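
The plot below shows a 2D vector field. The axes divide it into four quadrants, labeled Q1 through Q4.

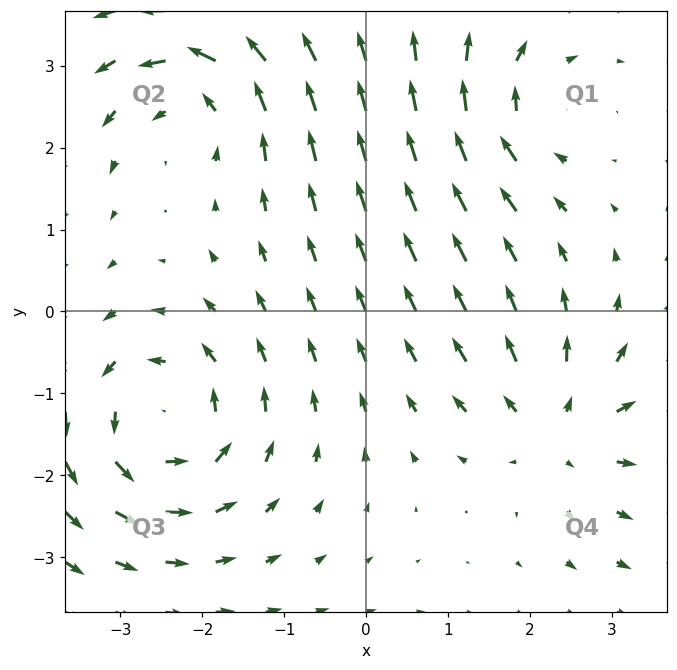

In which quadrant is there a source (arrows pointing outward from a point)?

The source sits at approximately (2.4, -1.4), which lies in quadrant Q4. The divergence there is about +4, positive as expected for a source.

Q4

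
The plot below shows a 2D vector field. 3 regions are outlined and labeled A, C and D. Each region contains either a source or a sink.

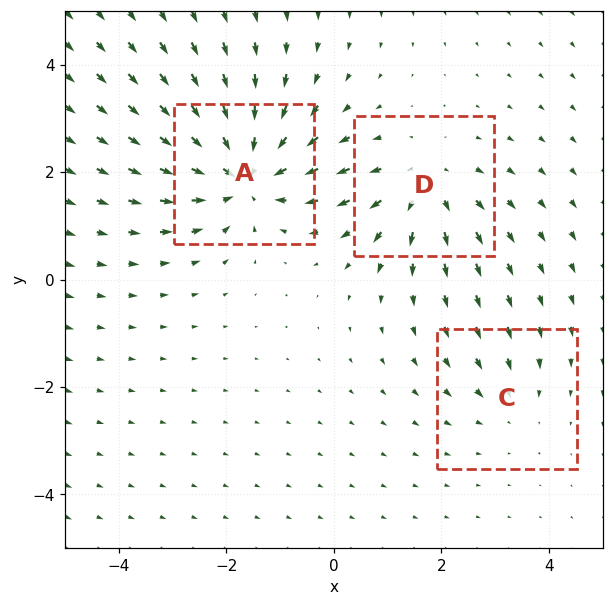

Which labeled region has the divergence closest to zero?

Divergence at each region's feature centre — A: about -5, C: about -2, D: about +3. Region C is closest to zero.

C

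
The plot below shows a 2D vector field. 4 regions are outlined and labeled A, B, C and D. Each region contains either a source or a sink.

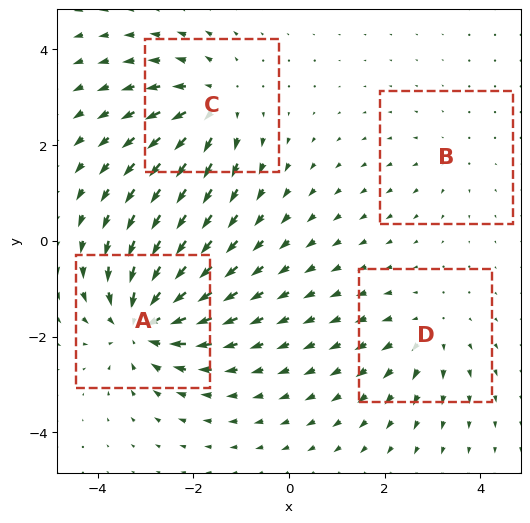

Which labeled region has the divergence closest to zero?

B

Divergence at each region's feature centre — A: about -7, B: about +2, C: about +5, D: about +3. Region B is closest to zero.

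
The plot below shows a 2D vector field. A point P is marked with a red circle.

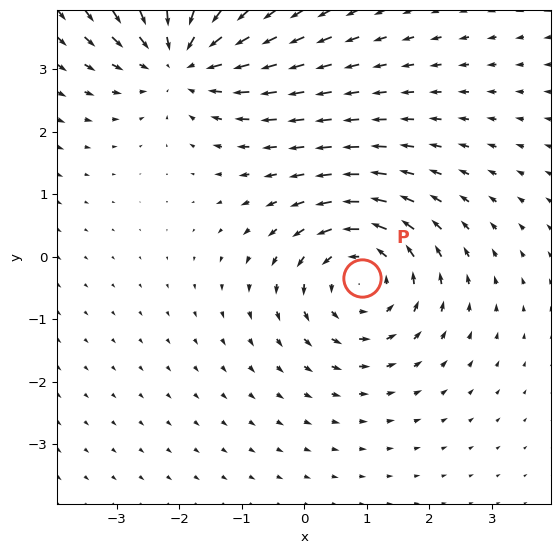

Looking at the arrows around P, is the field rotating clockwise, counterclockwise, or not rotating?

counterclockwise

Near P at (0.9, -0.3) the arrows circulate counterclockwise. The curl (z-component) there is about +4; positive curl means counterclockwise rotation.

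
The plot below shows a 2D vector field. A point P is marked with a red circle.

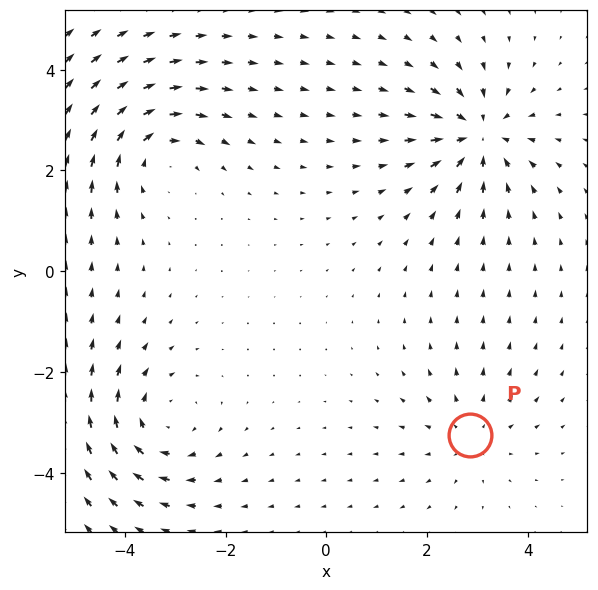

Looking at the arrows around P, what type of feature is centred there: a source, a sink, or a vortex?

At P (2.9, -3.3) the arrows spread outward. Divergence about +2, curl ≈0 — positive divergence with near-zero curl is a source.

source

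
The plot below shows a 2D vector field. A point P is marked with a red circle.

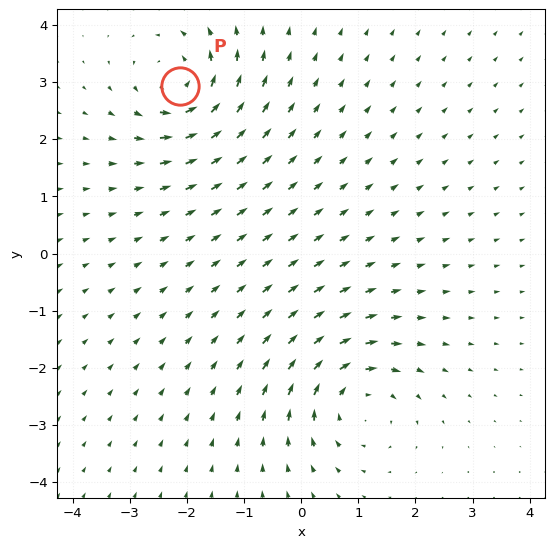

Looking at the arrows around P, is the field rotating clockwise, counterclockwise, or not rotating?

Near P at (-2.1, 2.9) the arrows circulate counterclockwise. The curl (z-component) there is about +6; positive curl means counterclockwise rotation.

counterclockwise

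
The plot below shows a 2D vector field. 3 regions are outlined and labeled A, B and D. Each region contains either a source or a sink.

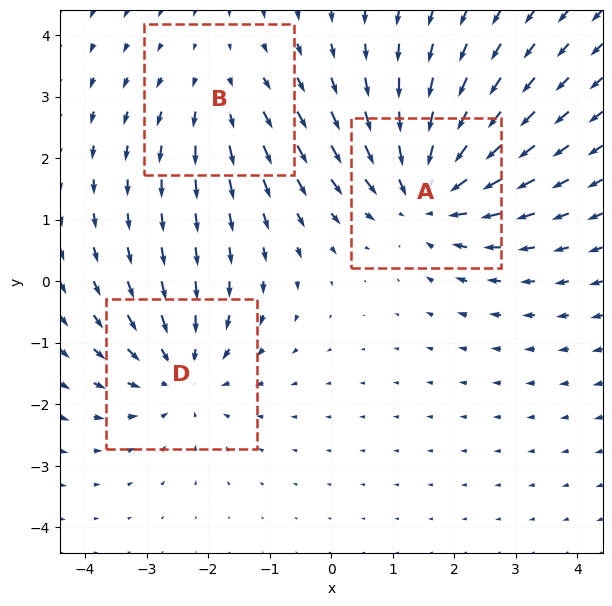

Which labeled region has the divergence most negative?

A

Divergence at each region's feature centre — A: about -4, B: about +2, D: about -3. Region A is most negative.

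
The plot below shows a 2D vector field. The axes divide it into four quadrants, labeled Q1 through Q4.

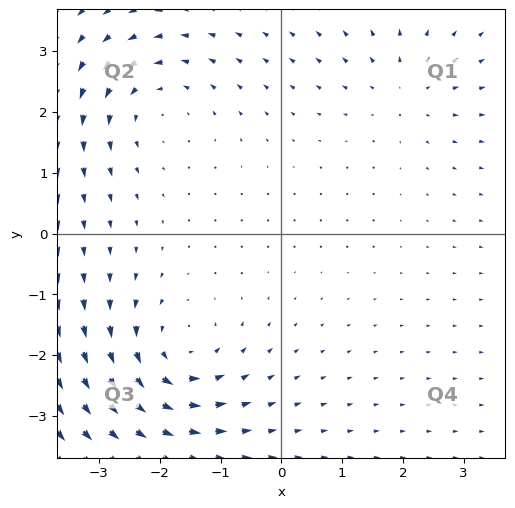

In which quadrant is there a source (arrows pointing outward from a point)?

The source sits at approximately (2.1, 2.4), which lies in quadrant Q1. The divergence there is about +3, positive as expected for a source.

Q1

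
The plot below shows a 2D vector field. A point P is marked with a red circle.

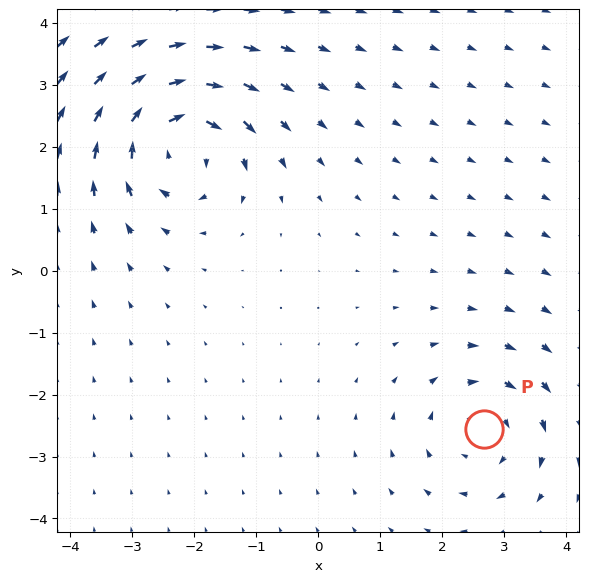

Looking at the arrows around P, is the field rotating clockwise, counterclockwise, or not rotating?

clockwise

Near P at (2.7, -2.6) the arrows circulate clockwise. The curl (z-component) there is about -3; negative curl means clockwise rotation.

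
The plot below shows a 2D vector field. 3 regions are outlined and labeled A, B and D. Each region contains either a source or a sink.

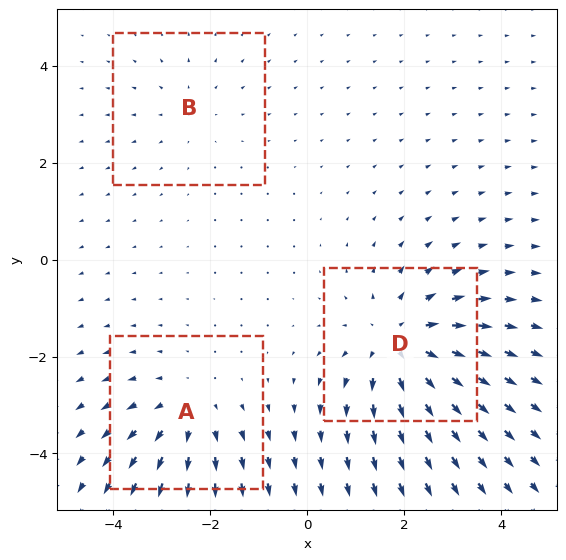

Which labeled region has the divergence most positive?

D

Divergence at each region's feature centre — A: about +3, B: about +2, D: about +4. Region D is most positive.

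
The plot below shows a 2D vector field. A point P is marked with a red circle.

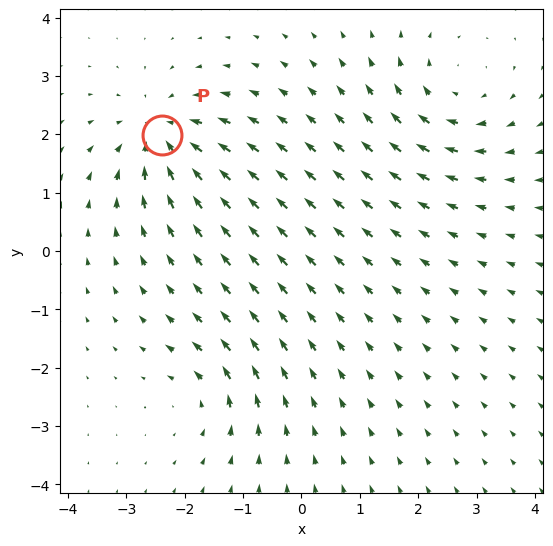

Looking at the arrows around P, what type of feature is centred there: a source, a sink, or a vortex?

At P (-2.4, 2.0) the arrows converge inward. Divergence about -5, curl ≈0 — negative divergence with near-zero curl is a sink.

sink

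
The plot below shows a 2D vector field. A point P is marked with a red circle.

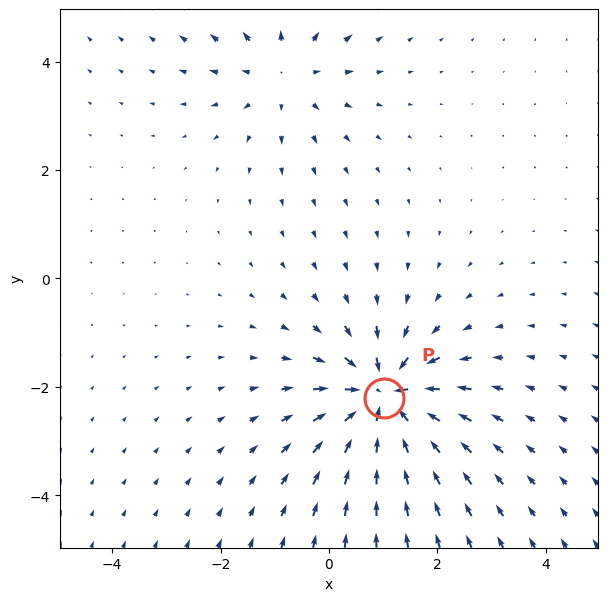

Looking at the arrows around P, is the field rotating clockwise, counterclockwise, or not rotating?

not rotating

Near P at (1.0, -2.2) the arrows show no circulation. The curl there is ≈0.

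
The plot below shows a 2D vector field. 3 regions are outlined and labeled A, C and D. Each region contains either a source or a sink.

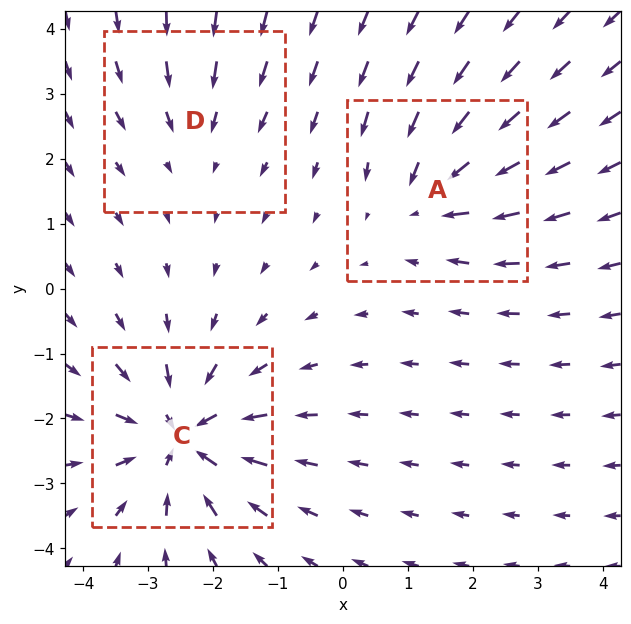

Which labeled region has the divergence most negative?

Divergence at each region's feature centre — A: about -3, C: about -5, D: about -2. Region C is most negative.

C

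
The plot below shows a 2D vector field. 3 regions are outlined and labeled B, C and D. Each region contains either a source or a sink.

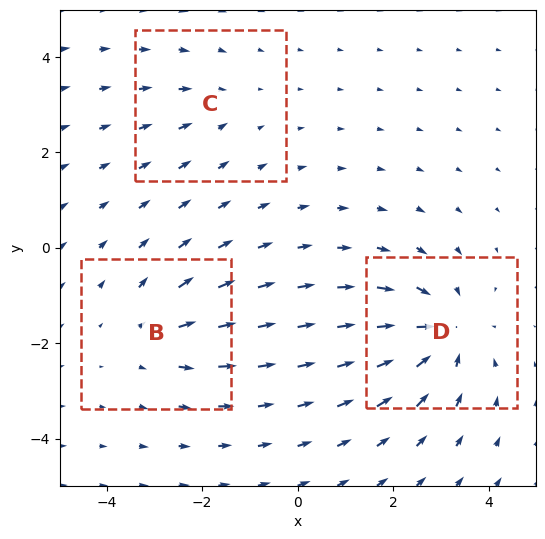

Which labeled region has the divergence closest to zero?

C

Divergence at each region's feature centre — B: about +3, C: about -2, D: about -4. Region C is closest to zero.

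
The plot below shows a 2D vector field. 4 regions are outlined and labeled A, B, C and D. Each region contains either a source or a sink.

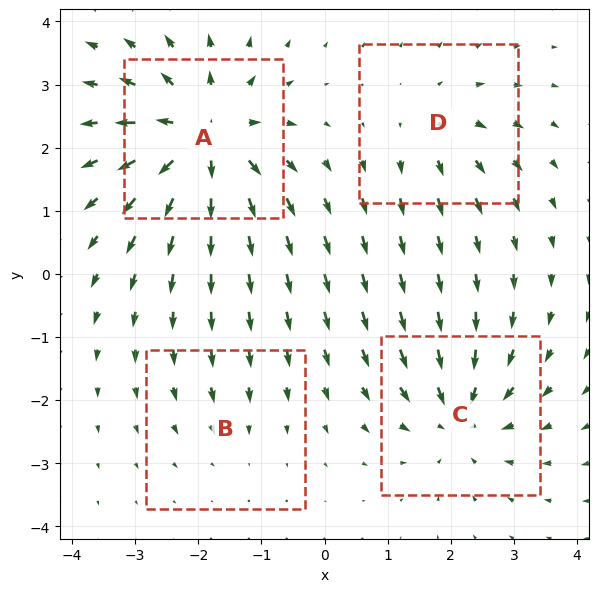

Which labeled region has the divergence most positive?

Divergence at each region's feature centre — A: about +8, B: about -2, C: about -6, D: about +4. Region A is most positive.

A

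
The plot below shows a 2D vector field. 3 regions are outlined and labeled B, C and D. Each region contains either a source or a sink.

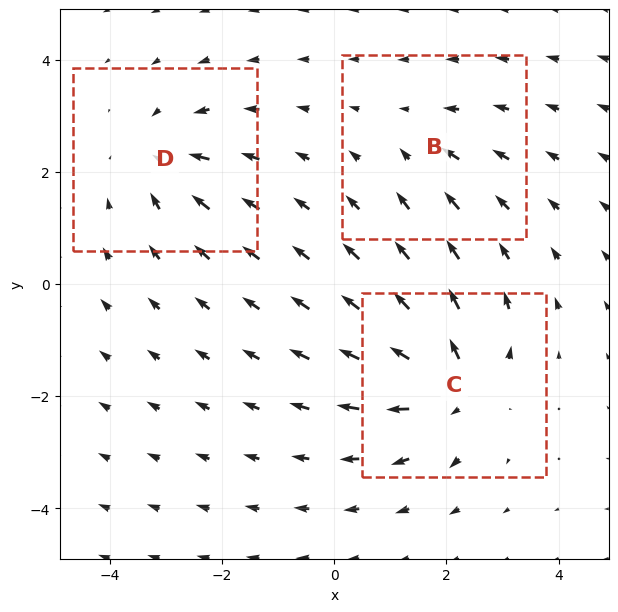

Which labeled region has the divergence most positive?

C

Divergence at each region's feature centre — B: about -2, C: about +5, D: about -4. Region C is most positive.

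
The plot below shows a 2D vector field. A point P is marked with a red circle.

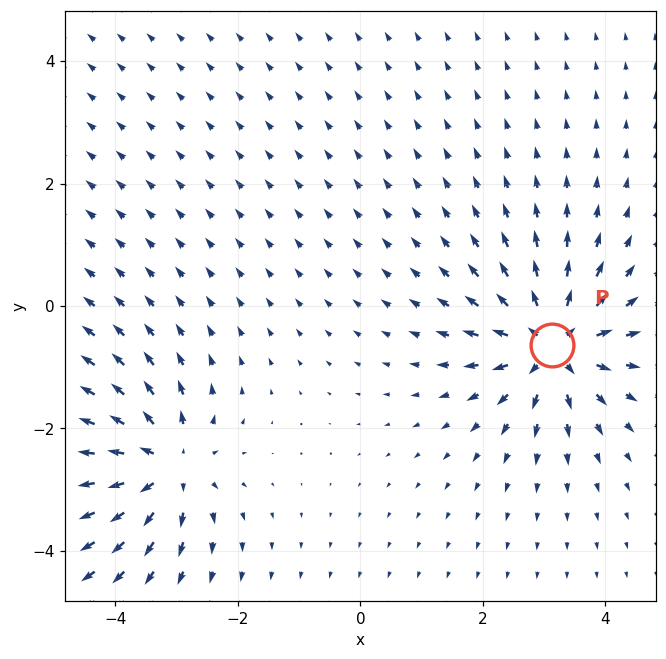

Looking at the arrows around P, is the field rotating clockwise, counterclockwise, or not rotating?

not rotating

Near P at (3.1, -0.6) the arrows show no circulation. The curl there is ≈0.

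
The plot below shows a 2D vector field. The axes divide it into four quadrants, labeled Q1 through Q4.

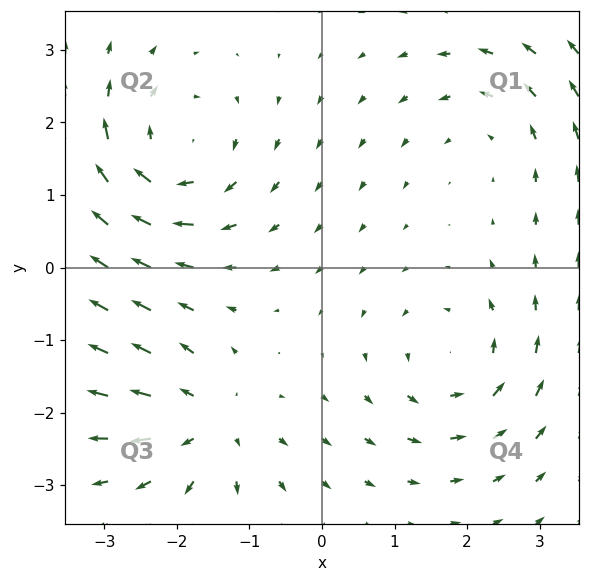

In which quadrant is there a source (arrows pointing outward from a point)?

The source sits at approximately (-1.6, -2.1), which lies in quadrant Q3. The divergence there is about +4, positive as expected for a source.

Q3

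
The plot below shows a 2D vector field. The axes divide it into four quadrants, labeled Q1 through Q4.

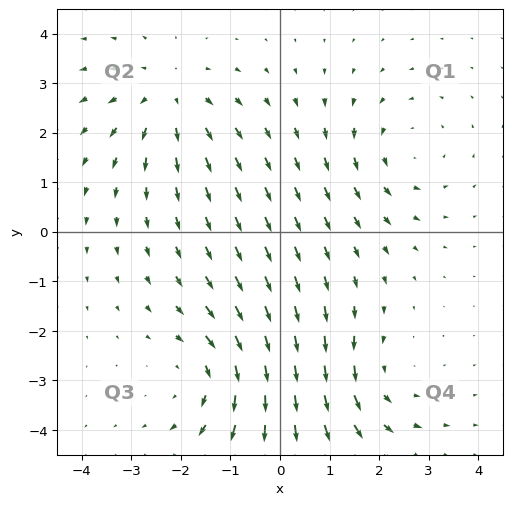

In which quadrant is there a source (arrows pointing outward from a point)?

Q2

The source sits at approximately (-2.3, 2.7), which lies in quadrant Q2. The divergence there is about +4, positive as expected for a source.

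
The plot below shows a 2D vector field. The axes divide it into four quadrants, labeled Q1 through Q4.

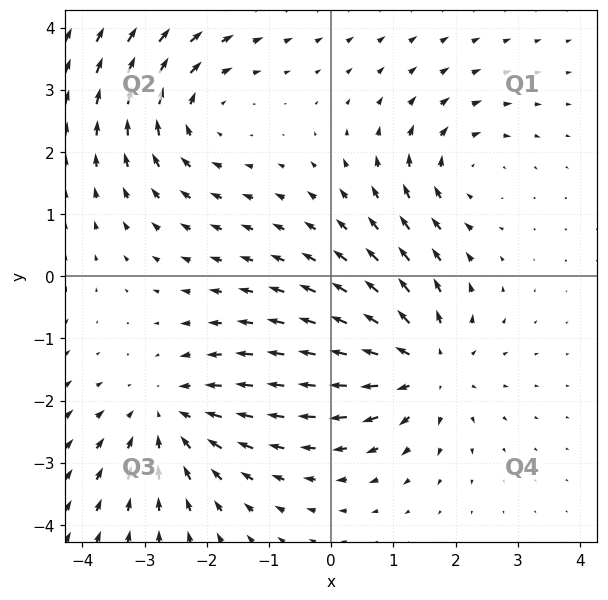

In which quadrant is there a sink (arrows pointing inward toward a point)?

The sink sits at approximately (-2.6, -2.3), which lies in quadrant Q3. The divergence there is about -3, negative as expected for a sink.

Q3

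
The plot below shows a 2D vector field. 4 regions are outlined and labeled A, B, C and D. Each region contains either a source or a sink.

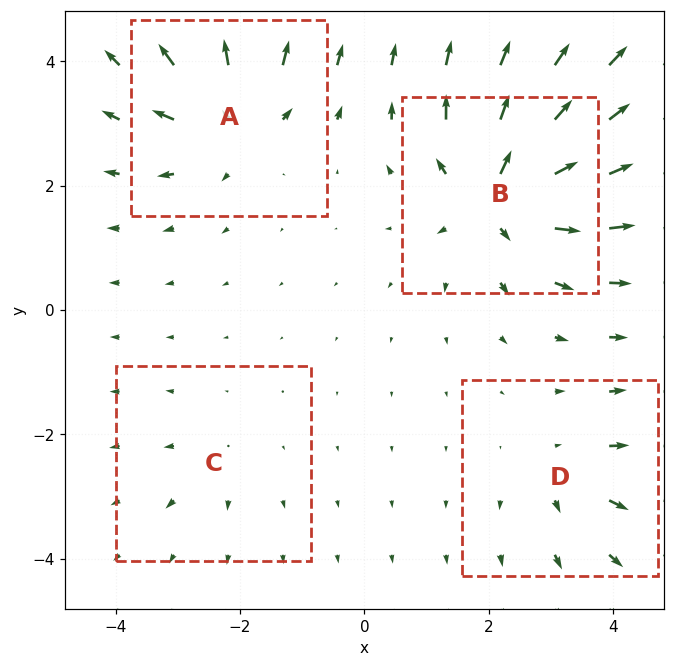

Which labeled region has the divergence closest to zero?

C

Divergence at each region's feature centre — A: about +6, B: about +8, C: about +2, D: about +4. Region C is closest to zero.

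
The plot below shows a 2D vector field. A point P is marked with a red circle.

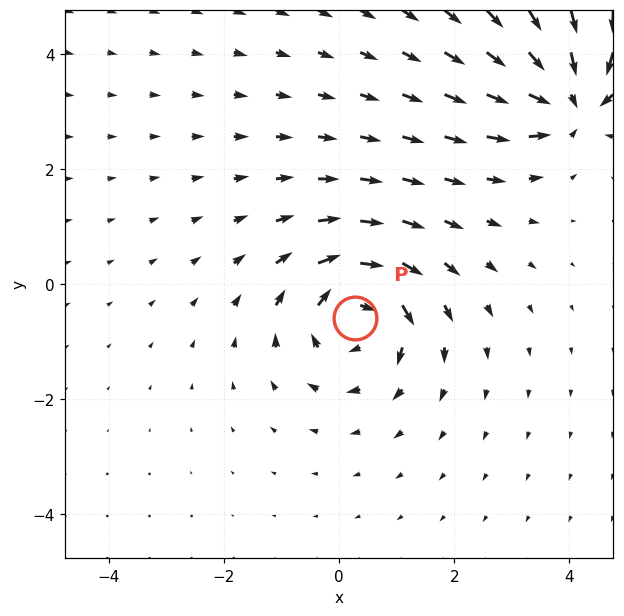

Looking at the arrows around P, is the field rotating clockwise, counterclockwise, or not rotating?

Near P at (0.3, -0.6) the arrows circulate clockwise. The curl (z-component) there is about -3; negative curl means clockwise rotation.

clockwise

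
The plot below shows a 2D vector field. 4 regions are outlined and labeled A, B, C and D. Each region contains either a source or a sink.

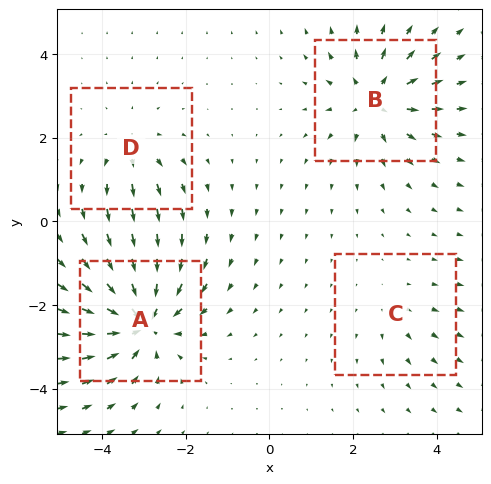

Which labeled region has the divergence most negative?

Divergence at each region's feature centre — A: about -7, B: about +5, C: about +2, D: about +3. Region A is most negative.

A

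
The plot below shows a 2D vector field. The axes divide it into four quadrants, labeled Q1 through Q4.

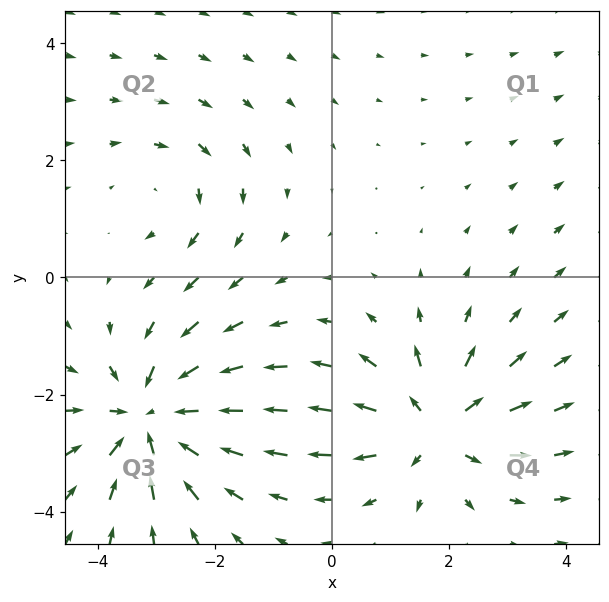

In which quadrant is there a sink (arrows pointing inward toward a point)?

The sink sits at approximately (-3.1, -2.4), which lies in quadrant Q3. The divergence there is about -5, negative as expected for a sink.

Q3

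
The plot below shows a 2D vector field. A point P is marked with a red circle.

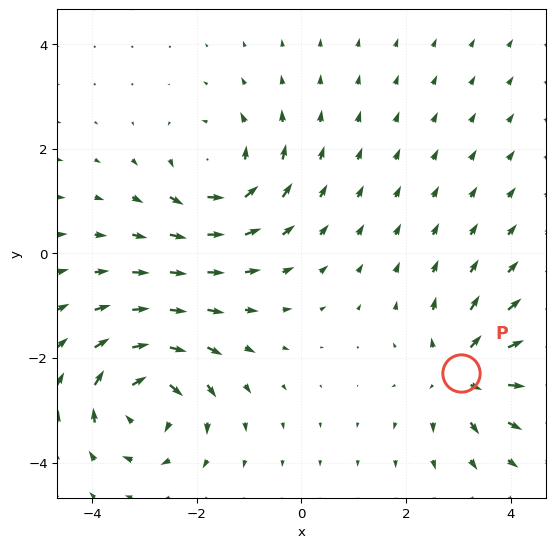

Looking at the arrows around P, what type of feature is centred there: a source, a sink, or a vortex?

source

At P (3.0, -2.3) the arrows spread outward. Divergence about +4, curl ≈0 — positive divergence with near-zero curl is a source.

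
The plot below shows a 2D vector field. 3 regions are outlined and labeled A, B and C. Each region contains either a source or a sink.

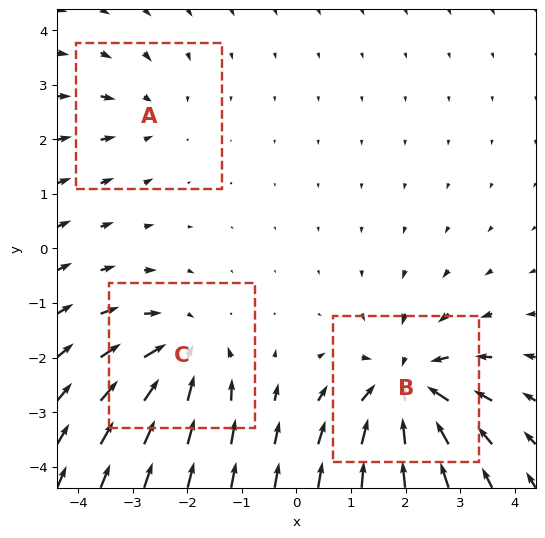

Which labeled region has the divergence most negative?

Divergence at each region's feature centre — A: about -2, B: about -5, C: about -4. Region B is most negative.

B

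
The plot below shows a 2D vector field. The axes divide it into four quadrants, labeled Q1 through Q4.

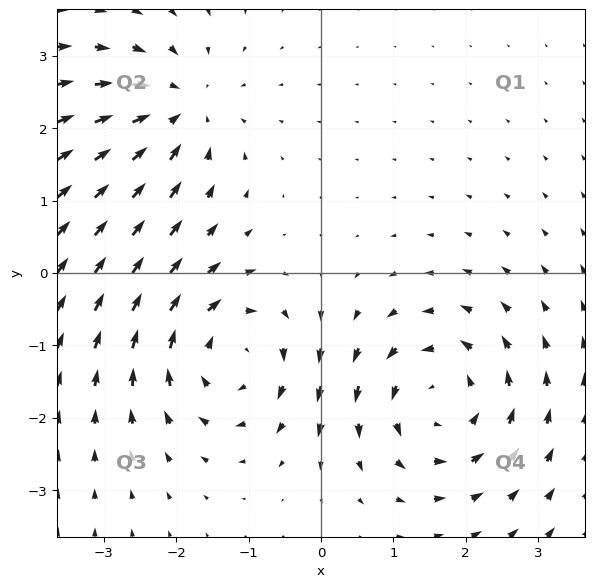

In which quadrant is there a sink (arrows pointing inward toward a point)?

The sink sits at approximately (-2.0, 2.3), which lies in quadrant Q2. The divergence there is about -4, negative as expected for a sink.

Q2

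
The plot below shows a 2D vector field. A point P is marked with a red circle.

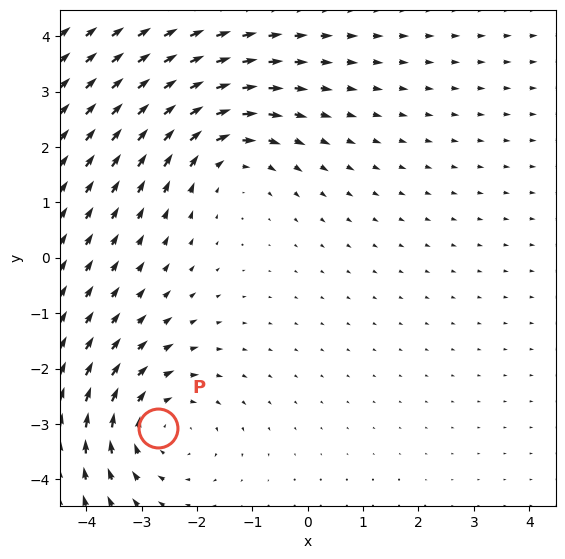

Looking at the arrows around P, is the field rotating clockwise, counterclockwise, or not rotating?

Near P at (-2.7, -3.1) the arrows circulate clockwise. The curl (z-component) there is about -3; negative curl means clockwise rotation.

clockwise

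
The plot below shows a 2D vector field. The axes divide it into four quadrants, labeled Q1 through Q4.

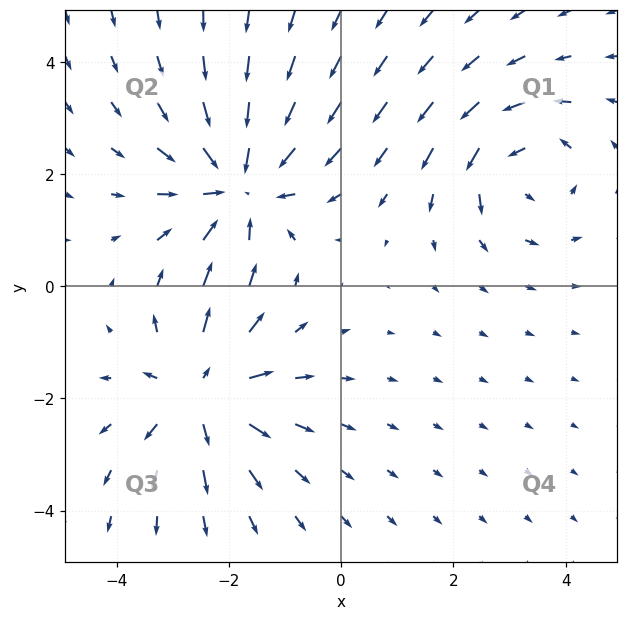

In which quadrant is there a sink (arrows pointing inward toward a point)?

Q2

The sink sits at approximately (-1.8, 1.8), which lies in quadrant Q2. The divergence there is about -4, negative as expected for a sink.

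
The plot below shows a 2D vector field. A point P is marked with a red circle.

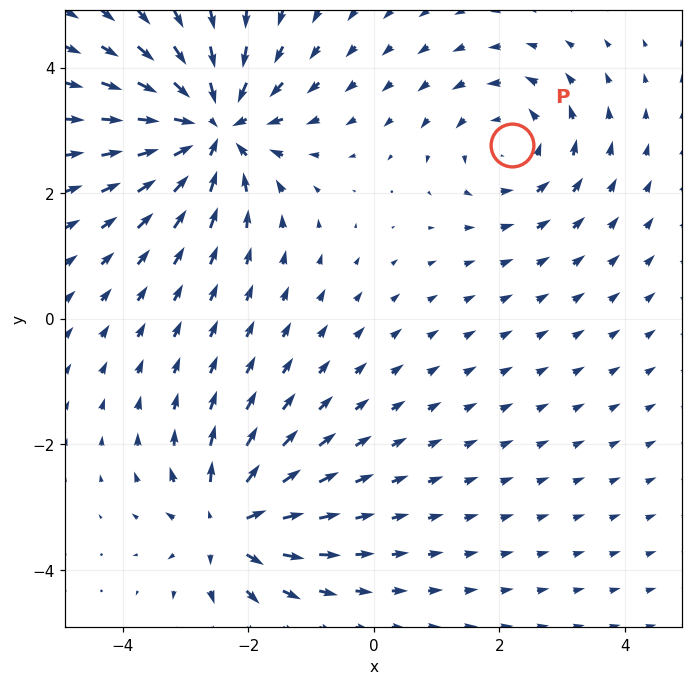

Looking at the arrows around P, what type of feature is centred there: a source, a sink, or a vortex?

At P (2.2, 2.8) the arrows circulate counterclockwise. Divergence ≈0, curl about +3 — near-zero divergence with nonzero curl is a vortex.

vortex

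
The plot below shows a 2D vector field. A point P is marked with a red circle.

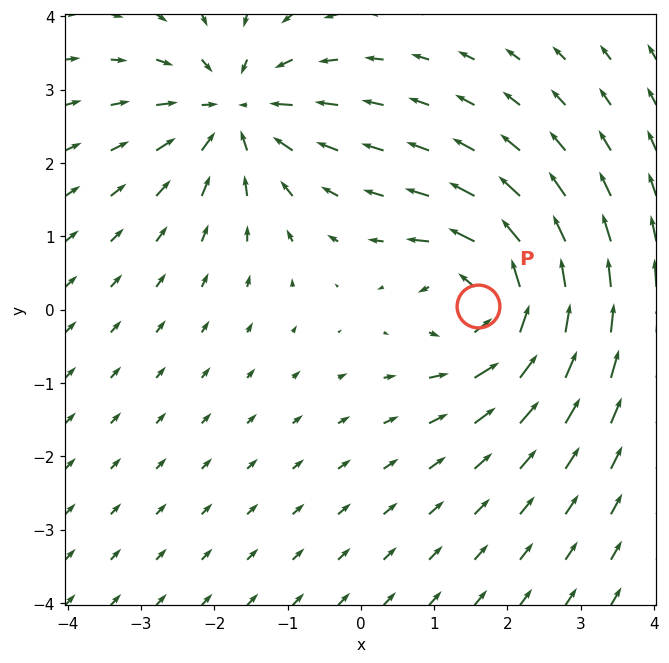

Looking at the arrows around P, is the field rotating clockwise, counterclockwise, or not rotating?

Near P at (1.6, 0.1) the arrows circulate counterclockwise. The curl (z-component) there is about +4; positive curl means counterclockwise rotation.

counterclockwise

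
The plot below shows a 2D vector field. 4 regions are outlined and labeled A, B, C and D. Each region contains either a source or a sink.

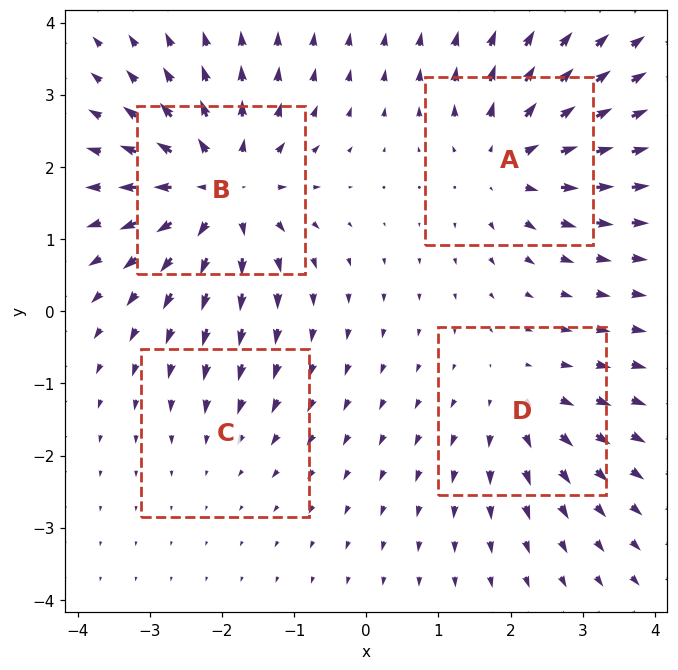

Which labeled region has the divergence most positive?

B

Divergence at each region's feature centre — A: about +5, B: about +7, C: about -2, D: about +3. Region B is most positive.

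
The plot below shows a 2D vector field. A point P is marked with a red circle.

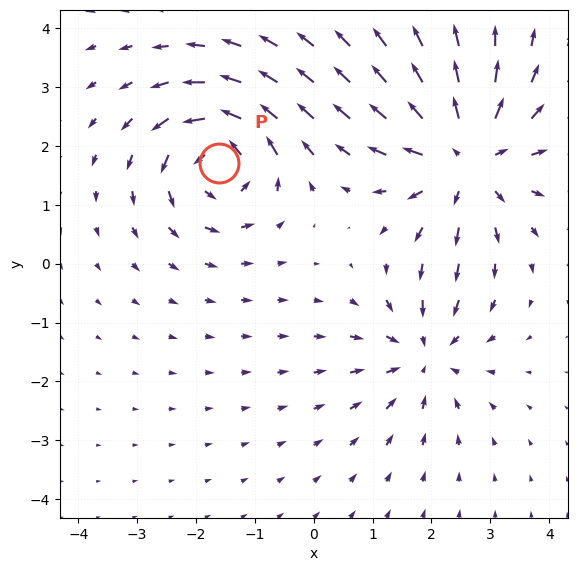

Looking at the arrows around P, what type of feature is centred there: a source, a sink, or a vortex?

At P (-1.6, 1.7) the arrows circulate counterclockwise. Divergence ≈0, curl about +6 — near-zero divergence with nonzero curl is a vortex.

vortex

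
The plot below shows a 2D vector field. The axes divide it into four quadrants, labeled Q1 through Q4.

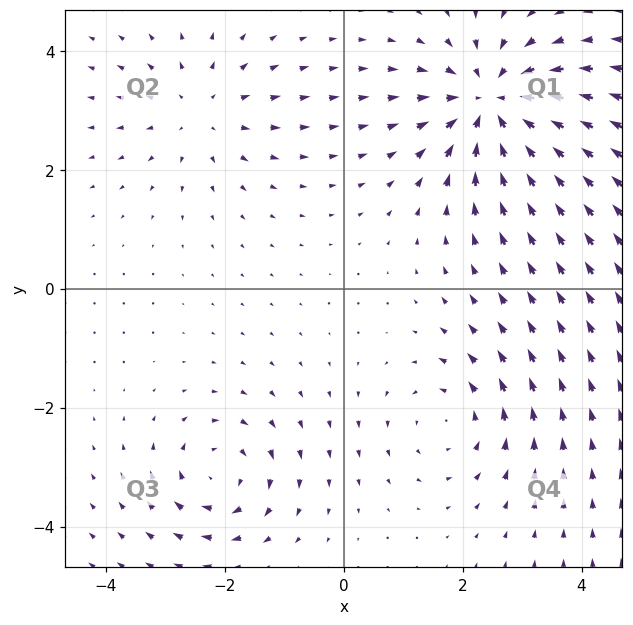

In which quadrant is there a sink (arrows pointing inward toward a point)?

Q1

The sink sits at approximately (2.5, 3.1), which lies in quadrant Q1. The divergence there is about -5, negative as expected for a sink.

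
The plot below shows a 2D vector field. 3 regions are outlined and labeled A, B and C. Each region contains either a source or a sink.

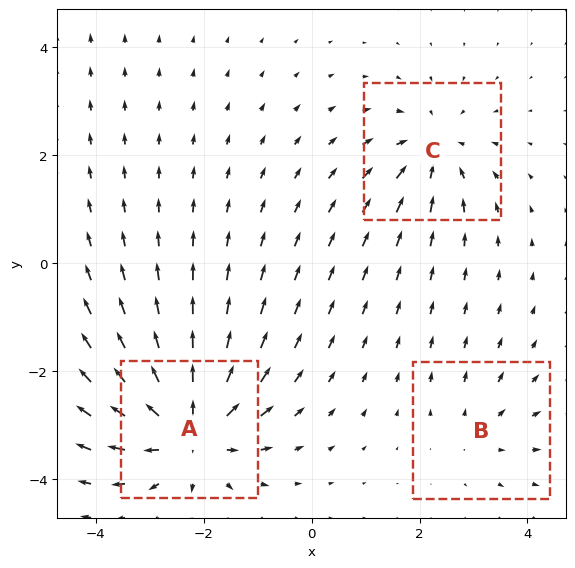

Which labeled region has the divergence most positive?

A

Divergence at each region's feature centre — A: about +5, B: about +2, C: about -3. Region A is most positive.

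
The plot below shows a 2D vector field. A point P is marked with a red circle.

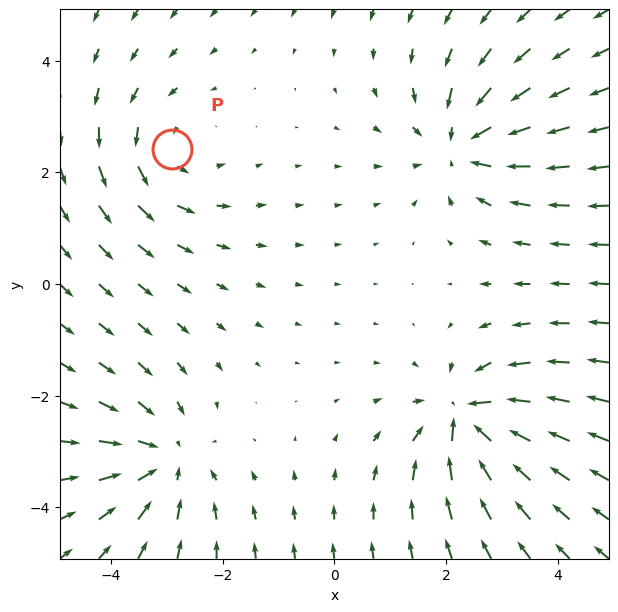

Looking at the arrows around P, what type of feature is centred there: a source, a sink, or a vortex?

At P (-2.9, 2.4) the arrows circulate counterclockwise. Divergence ≈0, curl about +3 — near-zero divergence with nonzero curl is a vortex.

vortex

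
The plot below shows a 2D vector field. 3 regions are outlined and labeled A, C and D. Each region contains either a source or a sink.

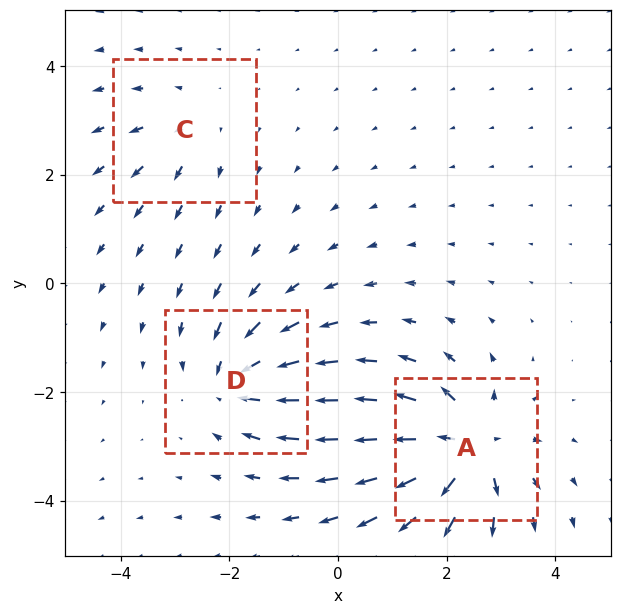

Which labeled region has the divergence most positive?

A

Divergence at each region's feature centre — A: about +6, C: about +2, D: about -4. Region A is most positive.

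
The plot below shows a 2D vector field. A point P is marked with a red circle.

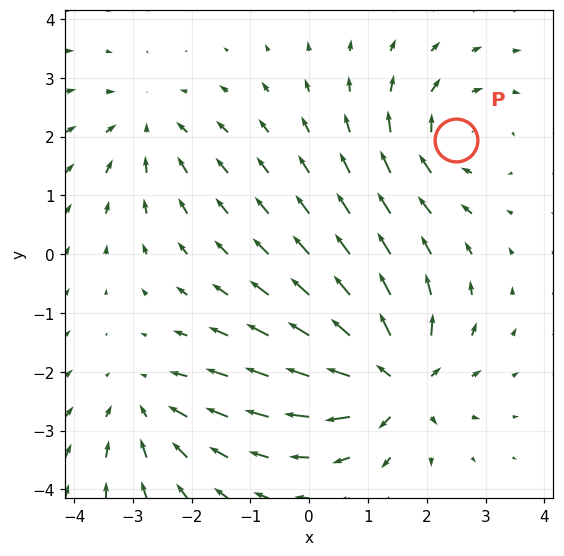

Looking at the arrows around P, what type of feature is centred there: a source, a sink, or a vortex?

vortex

At P (2.5, 1.9) the arrows circulate clockwise. Divergence ≈0, curl about -4 — near-zero divergence with nonzero curl is a vortex.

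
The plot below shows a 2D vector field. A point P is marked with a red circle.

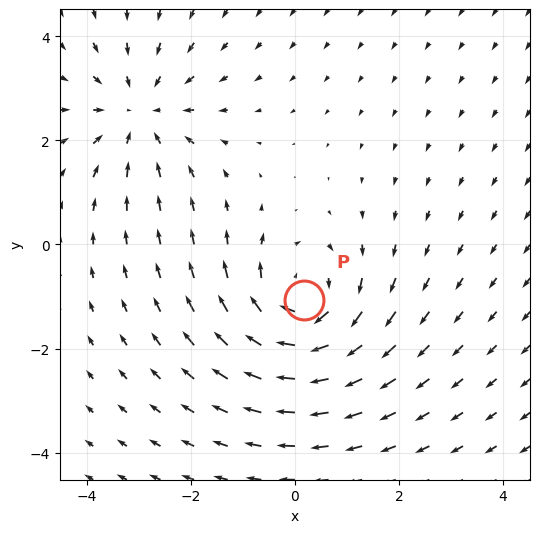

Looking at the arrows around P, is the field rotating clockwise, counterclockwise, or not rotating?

Near P at (0.2, -1.1) the arrows circulate clockwise. The curl (z-component) there is about -4; negative curl means clockwise rotation.

clockwise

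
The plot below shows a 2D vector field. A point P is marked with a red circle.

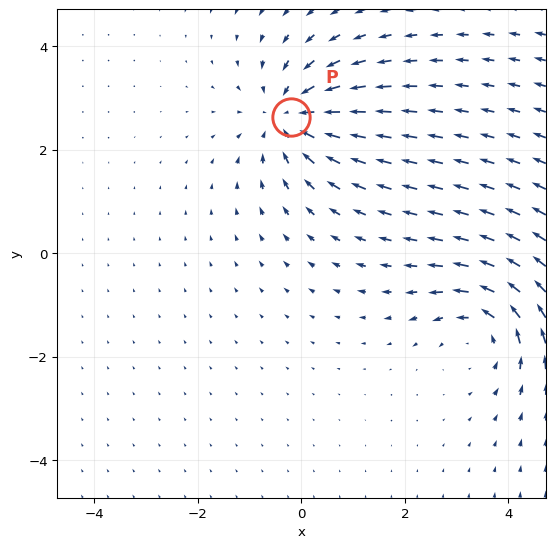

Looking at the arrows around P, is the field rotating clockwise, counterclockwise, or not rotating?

Near P at (-0.2, 2.6) the arrows show no circulation. The curl there is ≈0.

not rotating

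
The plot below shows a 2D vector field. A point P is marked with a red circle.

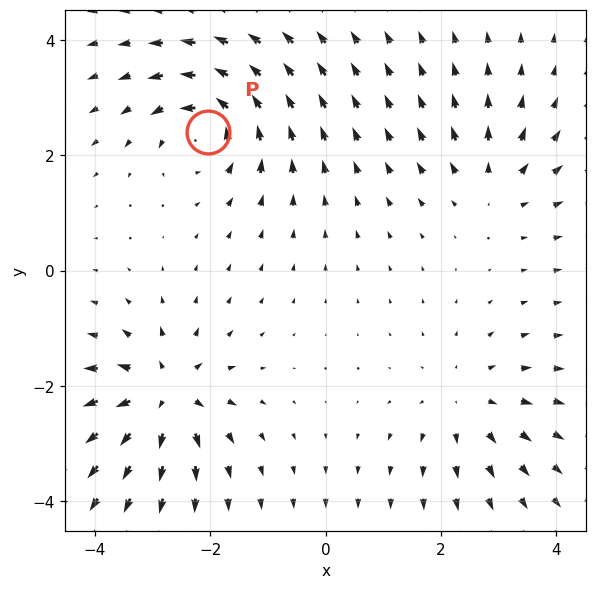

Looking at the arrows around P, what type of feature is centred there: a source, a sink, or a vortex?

vortex

At P (-2.0, 2.4) the arrows circulate counterclockwise. Divergence ≈0, curl about +6 — near-zero divergence with nonzero curl is a vortex.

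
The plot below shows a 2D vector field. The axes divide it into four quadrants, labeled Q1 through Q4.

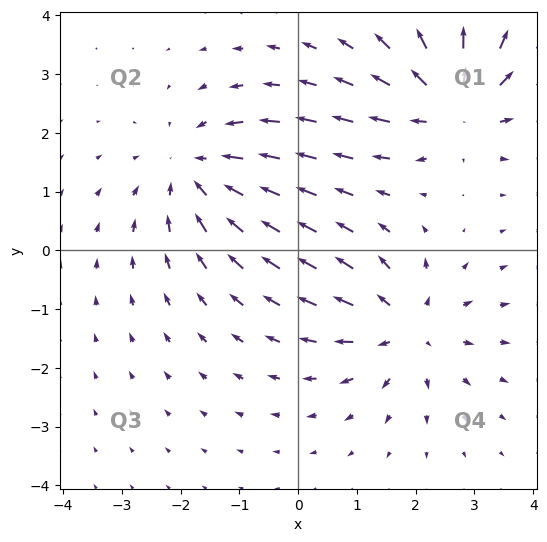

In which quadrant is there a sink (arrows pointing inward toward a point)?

Q2

The sink sits at approximately (-1.7, 1.3), which lies in quadrant Q2. The divergence there is about -4, negative as expected for a sink.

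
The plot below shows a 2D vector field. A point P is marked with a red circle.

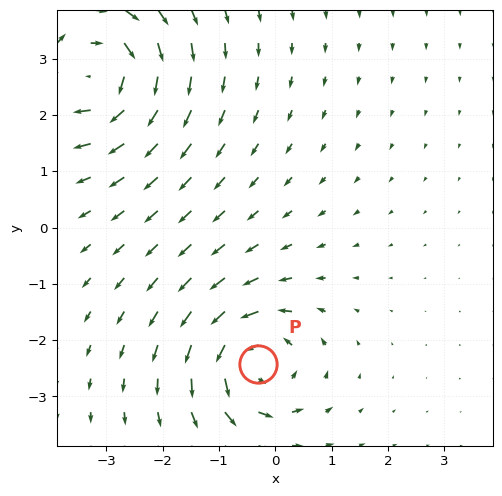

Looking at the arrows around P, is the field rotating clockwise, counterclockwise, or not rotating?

Near P at (-0.3, -2.4) the arrows circulate counterclockwise. The curl (z-component) there is about +6; positive curl means counterclockwise rotation.

counterclockwise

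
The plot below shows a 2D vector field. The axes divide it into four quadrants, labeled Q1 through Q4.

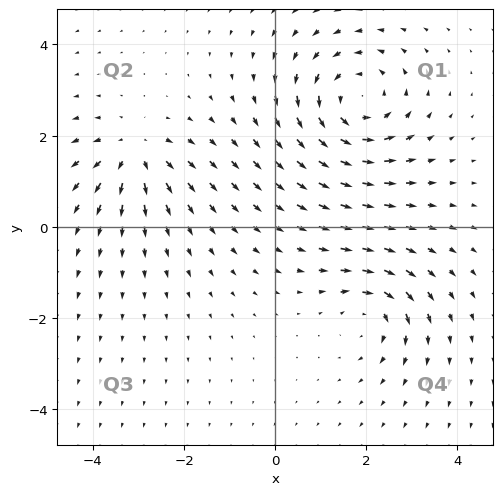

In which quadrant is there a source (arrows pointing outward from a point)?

The source sits at approximately (-3.1, 1.6), which lies in quadrant Q2. The divergence there is about +4, positive as expected for a source.

Q2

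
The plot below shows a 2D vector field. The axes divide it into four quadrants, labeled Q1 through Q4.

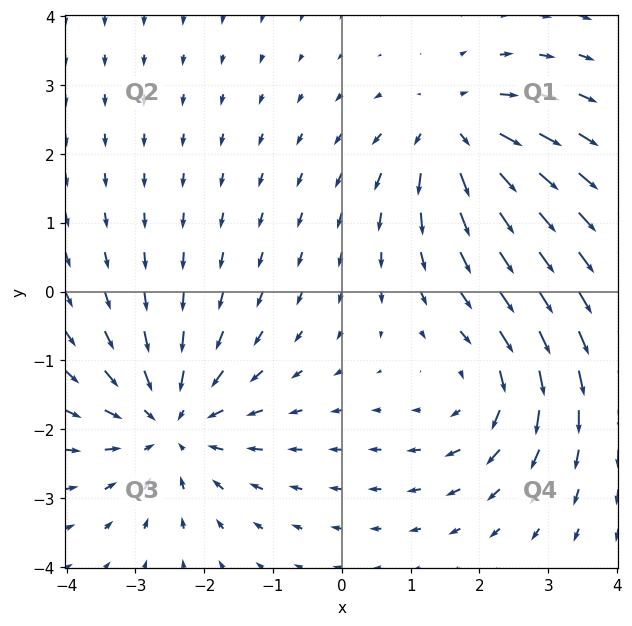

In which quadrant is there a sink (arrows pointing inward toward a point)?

Q3

The sink sits at approximately (-2.5, -1.9), which lies in quadrant Q3. The divergence there is about -4, negative as expected for a sink.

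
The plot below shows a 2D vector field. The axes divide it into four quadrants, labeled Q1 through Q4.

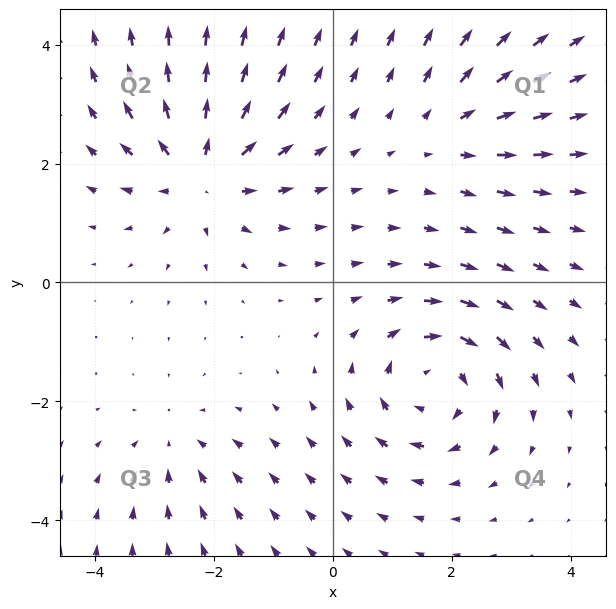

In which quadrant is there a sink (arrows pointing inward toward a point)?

Q3

The sink sits at approximately (-2.7, -2.7), which lies in quadrant Q3. The divergence there is about -3, negative as expected for a sink.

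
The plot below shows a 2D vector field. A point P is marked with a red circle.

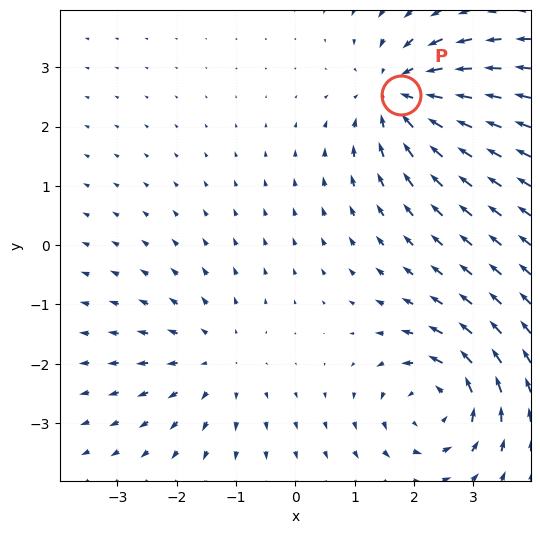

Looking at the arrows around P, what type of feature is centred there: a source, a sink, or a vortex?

At P (1.8, 2.5) the arrows converge inward. Divergence about -5, curl ≈0 — negative divergence with near-zero curl is a sink.

sink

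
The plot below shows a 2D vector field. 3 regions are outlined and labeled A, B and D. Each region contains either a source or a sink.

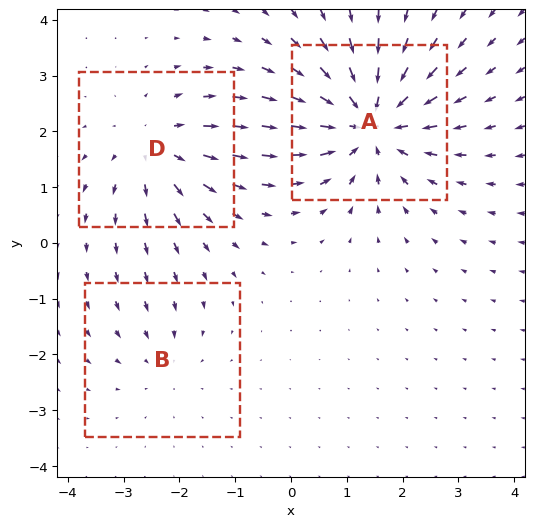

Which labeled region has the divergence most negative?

A

Divergence at each region's feature centre — A: about -5, B: about -2, D: about +3. Region A is most negative.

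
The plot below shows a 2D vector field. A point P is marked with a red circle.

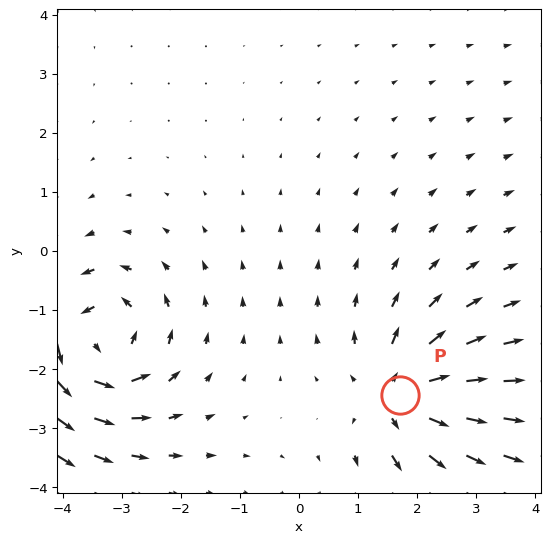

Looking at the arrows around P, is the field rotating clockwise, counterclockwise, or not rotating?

not rotating

Near P at (1.7, -2.4) the arrows show no circulation. The curl there is ≈0.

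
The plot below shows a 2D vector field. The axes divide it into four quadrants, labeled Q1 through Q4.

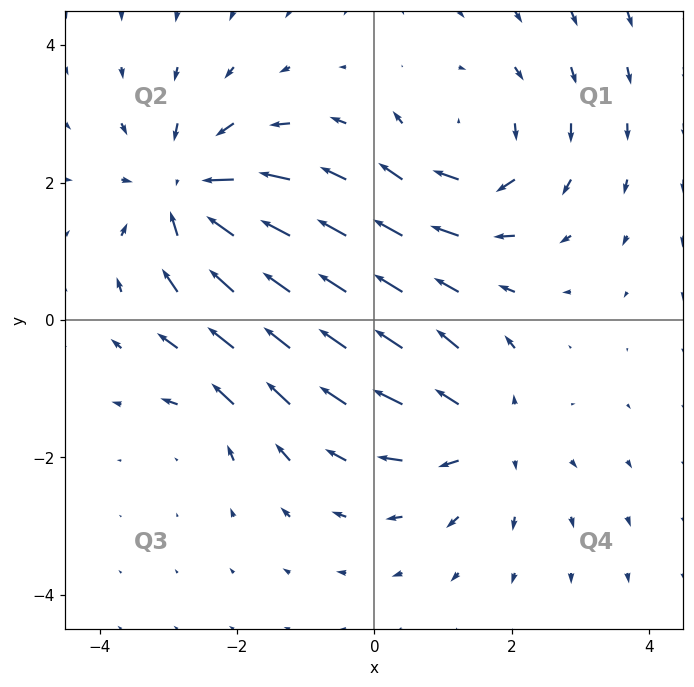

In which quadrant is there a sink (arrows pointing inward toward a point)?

Q2

The sink sits at approximately (-2.7, 1.8), which lies in quadrant Q2. The divergence there is about -6, negative as expected for a sink.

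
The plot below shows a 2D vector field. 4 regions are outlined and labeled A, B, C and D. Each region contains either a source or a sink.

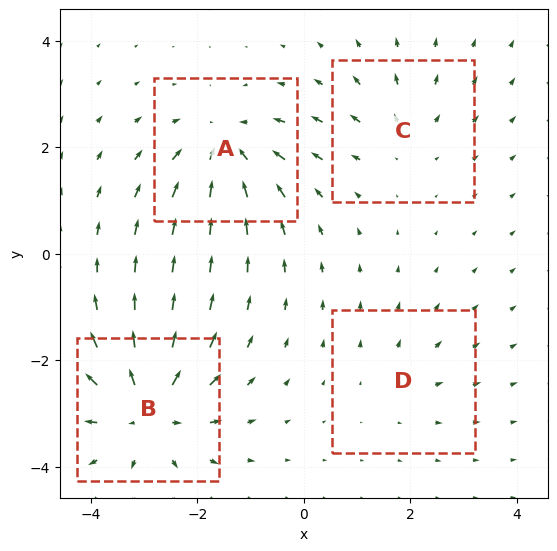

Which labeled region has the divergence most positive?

B

Divergence at each region's feature centre — A: about -5, B: about +6, C: about +3, D: about +2. Region B is most positive.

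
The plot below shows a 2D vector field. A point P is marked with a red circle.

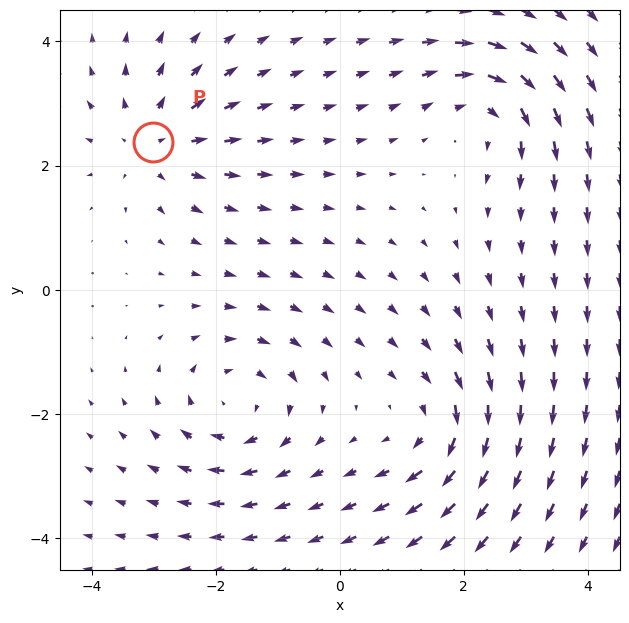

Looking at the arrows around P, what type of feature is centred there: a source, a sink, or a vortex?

source

At P (-3.0, 2.4) the arrows spread outward. Divergence about +4, curl ≈0 — positive divergence with near-zero curl is a source.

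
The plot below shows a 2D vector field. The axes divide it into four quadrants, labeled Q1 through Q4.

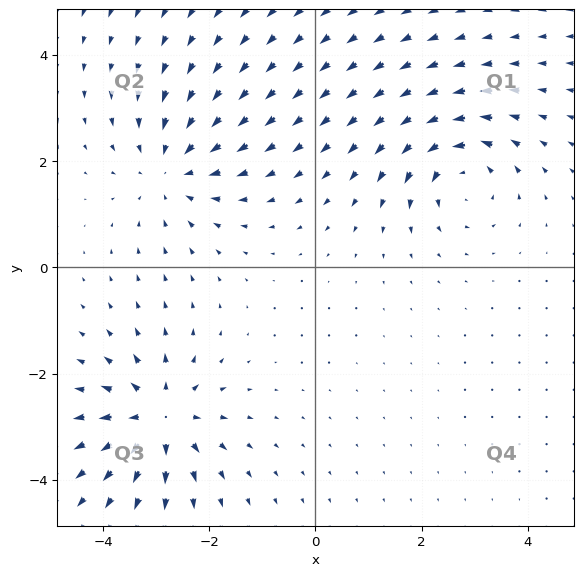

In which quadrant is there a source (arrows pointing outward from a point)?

The source sits at approximately (-2.9, -2.8), which lies in quadrant Q3. The divergence there is about +5, positive as expected for a source.

Q3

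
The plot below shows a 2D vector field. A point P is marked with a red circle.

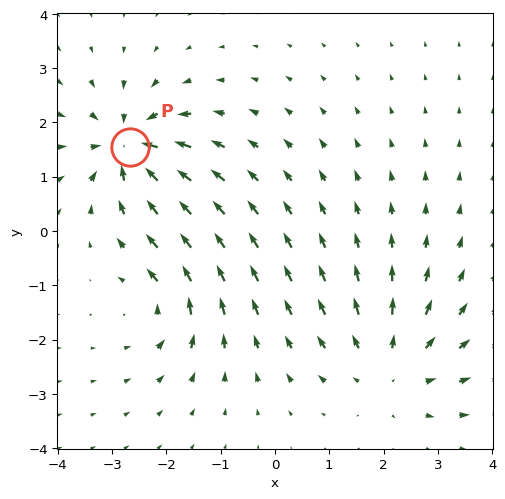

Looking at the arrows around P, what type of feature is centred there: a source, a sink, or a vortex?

At P (-2.7, 1.5) the arrows converge inward. Divergence about -5, curl ≈0 — negative divergence with near-zero curl is a sink.

sink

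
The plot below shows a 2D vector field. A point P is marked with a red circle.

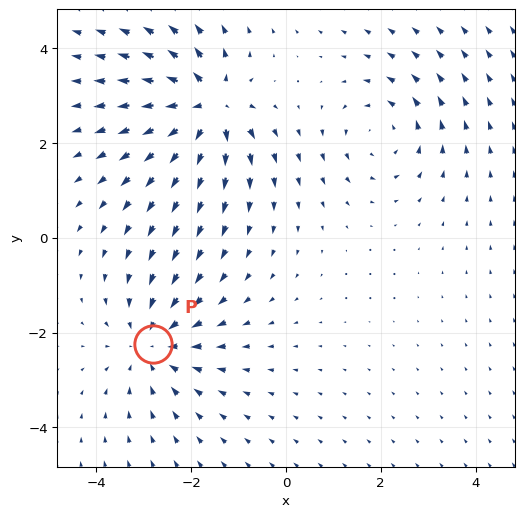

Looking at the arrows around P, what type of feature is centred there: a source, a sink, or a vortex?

sink

At P (-2.8, -2.2) the arrows converge inward. Divergence about -4, curl ≈0 — negative divergence with near-zero curl is a sink.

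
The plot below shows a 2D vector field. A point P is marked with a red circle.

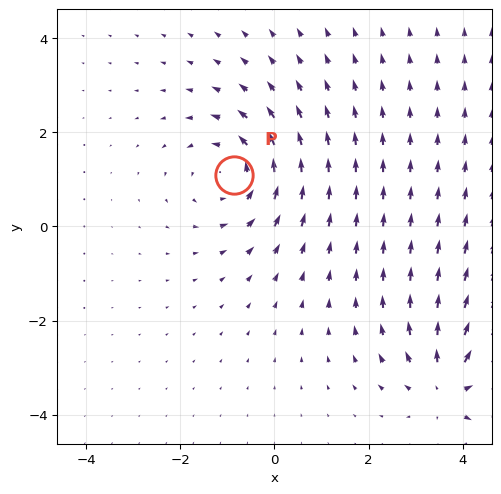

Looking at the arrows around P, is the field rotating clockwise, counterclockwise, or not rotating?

Near P at (-0.9, 1.1) the arrows circulate counterclockwise. The curl (z-component) there is about +2; positive curl means counterclockwise rotation.

counterclockwise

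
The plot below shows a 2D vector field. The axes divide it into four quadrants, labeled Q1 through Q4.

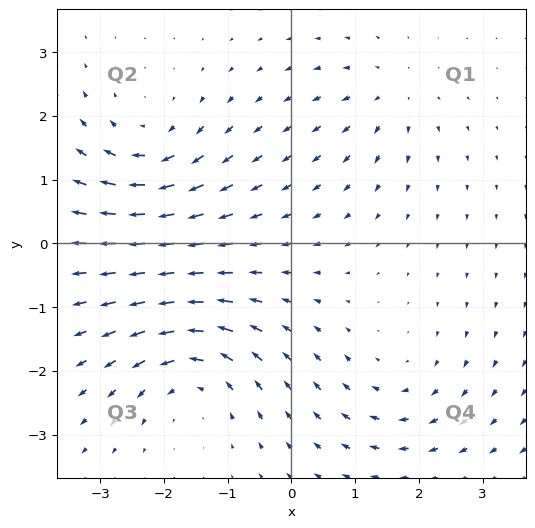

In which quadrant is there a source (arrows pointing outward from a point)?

The source sits at approximately (1.6, 2.3), which lies in quadrant Q1. The divergence there is about +3, positive as expected for a source.

Q1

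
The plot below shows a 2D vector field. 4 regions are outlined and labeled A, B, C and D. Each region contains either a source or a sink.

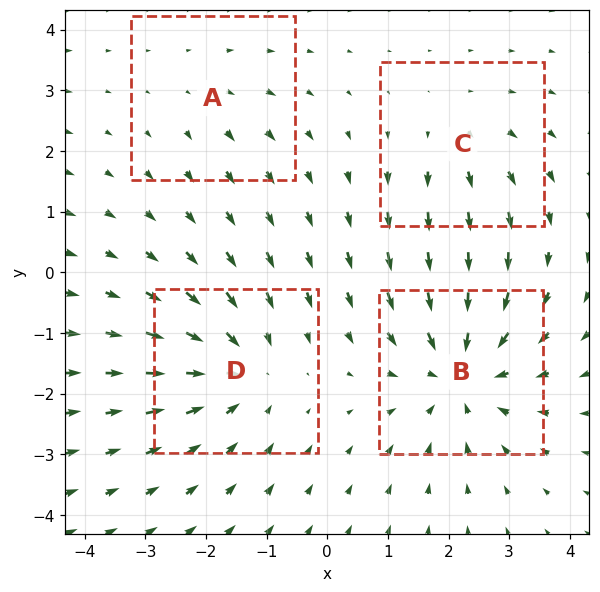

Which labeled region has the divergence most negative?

B

Divergence at each region's feature centre — A: about +2, B: about -6, C: about +3, D: about -5. Region B is most negative.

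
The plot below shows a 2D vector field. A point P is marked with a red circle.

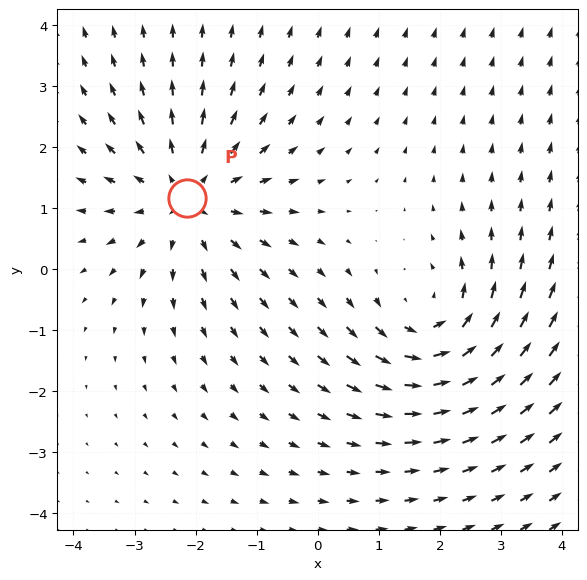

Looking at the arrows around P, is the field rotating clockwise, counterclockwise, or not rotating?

Near P at (-2.1, 1.2) the arrows show no circulation. The curl there is ≈0.

not rotating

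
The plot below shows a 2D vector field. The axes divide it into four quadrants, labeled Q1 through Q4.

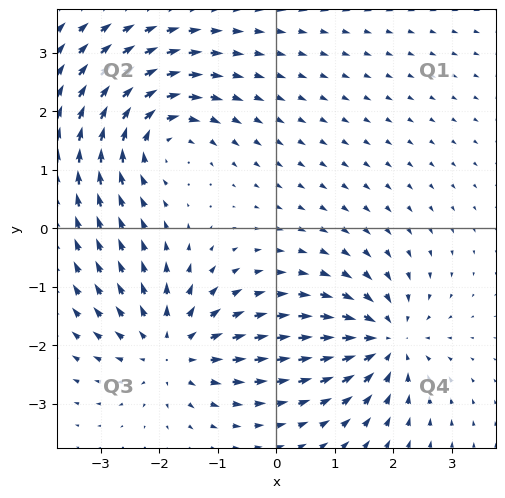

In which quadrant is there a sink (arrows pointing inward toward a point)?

The sink sits at approximately (1.9, -1.9), which lies in quadrant Q4. The divergence there is about -6, negative as expected for a sink.

Q4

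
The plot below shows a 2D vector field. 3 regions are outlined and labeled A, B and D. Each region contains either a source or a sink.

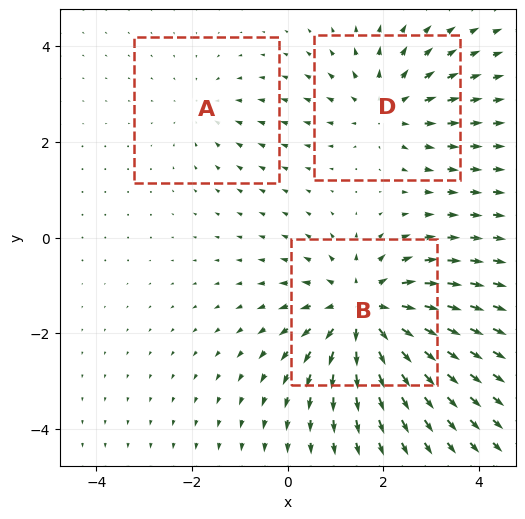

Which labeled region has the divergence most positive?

B

Divergence at each region's feature centre — A: about -2, B: about +5, D: about +3. Region B is most positive.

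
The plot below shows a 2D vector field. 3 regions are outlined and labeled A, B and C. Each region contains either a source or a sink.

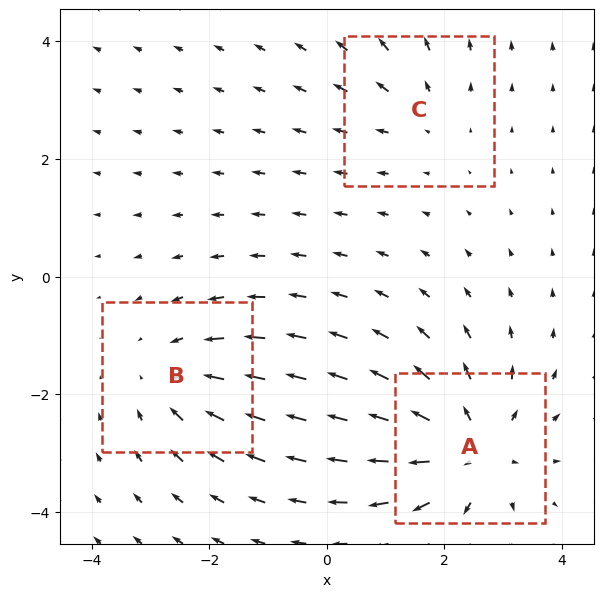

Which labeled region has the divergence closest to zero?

C

Divergence at each region's feature centre — A: about +4, B: about -3, C: about +2. Region C is closest to zero.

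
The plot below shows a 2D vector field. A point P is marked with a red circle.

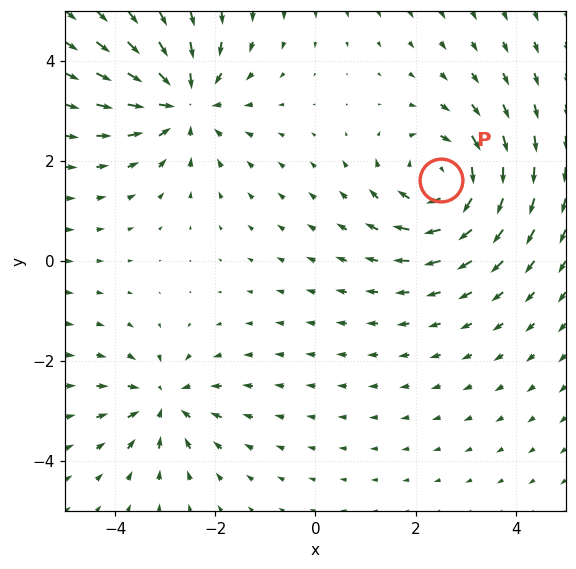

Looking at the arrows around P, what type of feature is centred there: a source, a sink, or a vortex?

vortex

At P (2.5, 1.6) the arrows circulate clockwise. Divergence ≈0, curl about -4 — near-zero divergence with nonzero curl is a vortex.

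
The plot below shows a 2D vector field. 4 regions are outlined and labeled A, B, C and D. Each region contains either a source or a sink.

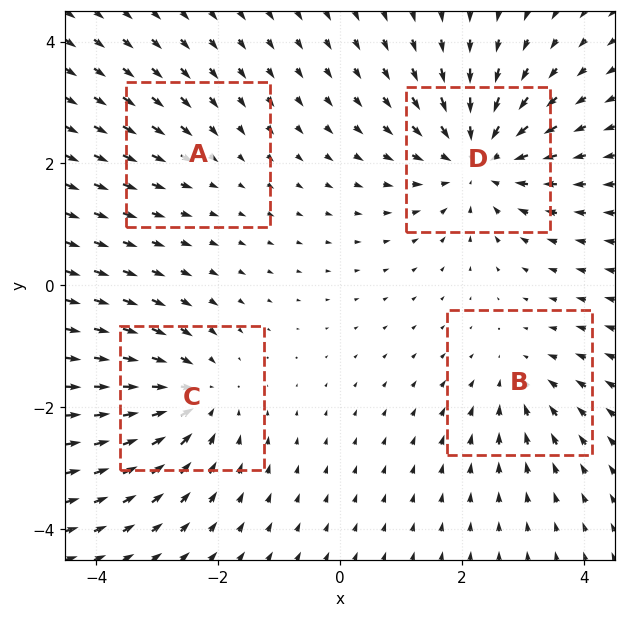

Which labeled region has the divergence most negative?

Divergence at each region's feature centre — A: about -2, B: about -3, C: about -5, D: about -6. Region D is most negative.

D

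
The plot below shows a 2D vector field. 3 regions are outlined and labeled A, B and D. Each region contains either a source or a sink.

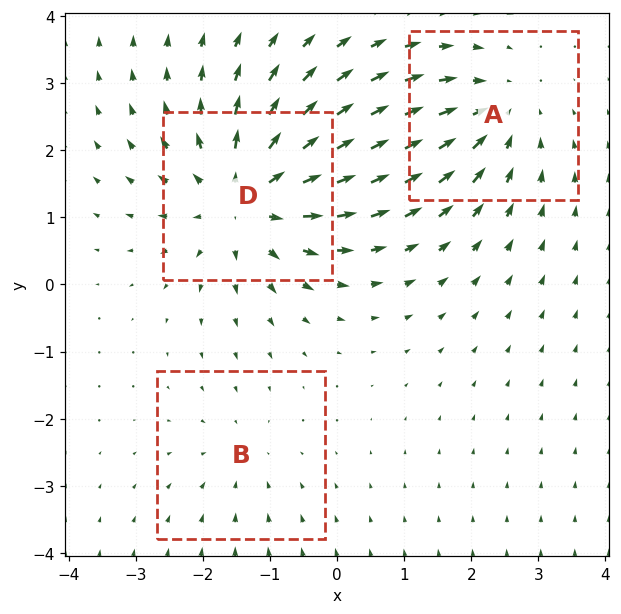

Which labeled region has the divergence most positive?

D

Divergence at each region's feature centre — A: about -3, B: about -2, D: about +5. Region D is most positive.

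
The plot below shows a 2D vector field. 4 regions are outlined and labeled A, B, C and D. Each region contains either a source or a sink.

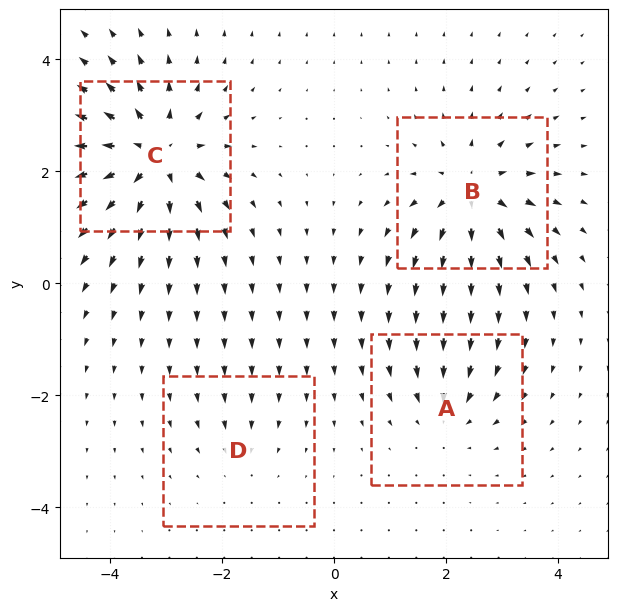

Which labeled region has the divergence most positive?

Divergence at each region's feature centre — A: about -4, B: about +6, C: about +8, D: about -2. Region C is most positive.

C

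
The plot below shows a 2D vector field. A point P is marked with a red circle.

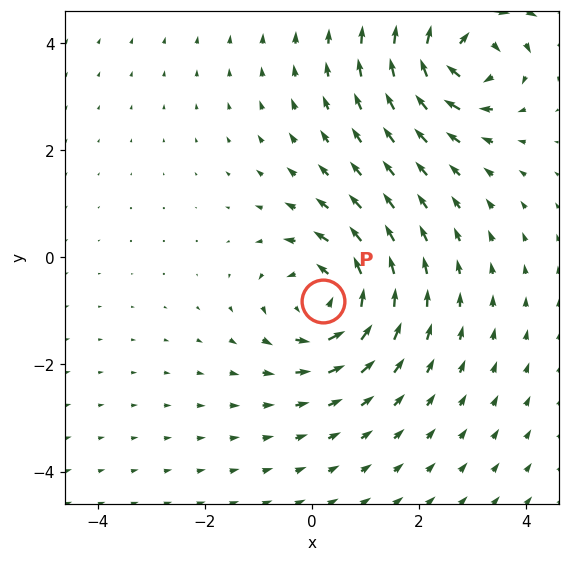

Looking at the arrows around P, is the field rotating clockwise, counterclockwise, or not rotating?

Near P at (0.2, -0.8) the arrows circulate counterclockwise. The curl (z-component) there is about +4; positive curl means counterclockwise rotation.

counterclockwise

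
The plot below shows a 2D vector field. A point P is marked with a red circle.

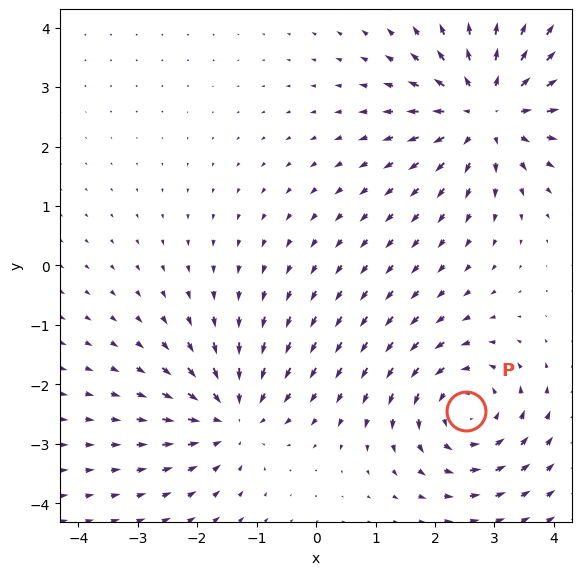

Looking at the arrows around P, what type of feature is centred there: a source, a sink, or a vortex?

vortex

At P (2.5, -2.4) the arrows circulate counterclockwise. Divergence ≈0, curl about +4 — near-zero divergence with nonzero curl is a vortex.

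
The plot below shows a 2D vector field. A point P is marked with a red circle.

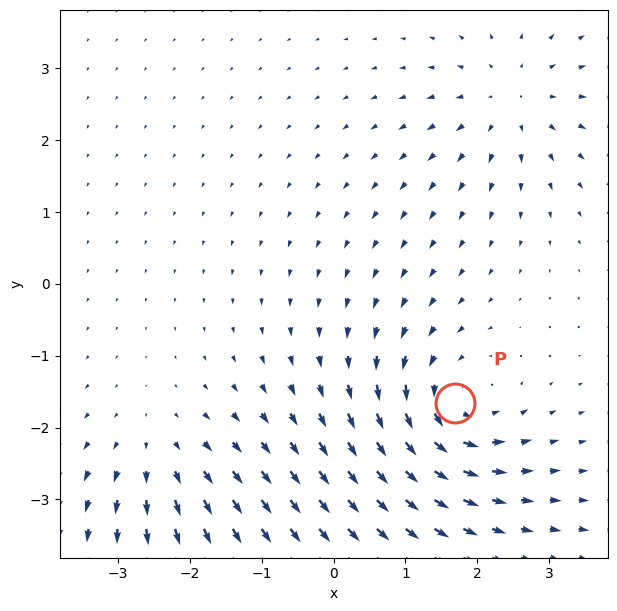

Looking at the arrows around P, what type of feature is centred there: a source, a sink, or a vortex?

vortex

At P (1.7, -1.7) the arrows circulate counterclockwise. Divergence ≈0, curl about +6 — near-zero divergence with nonzero curl is a vortex.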